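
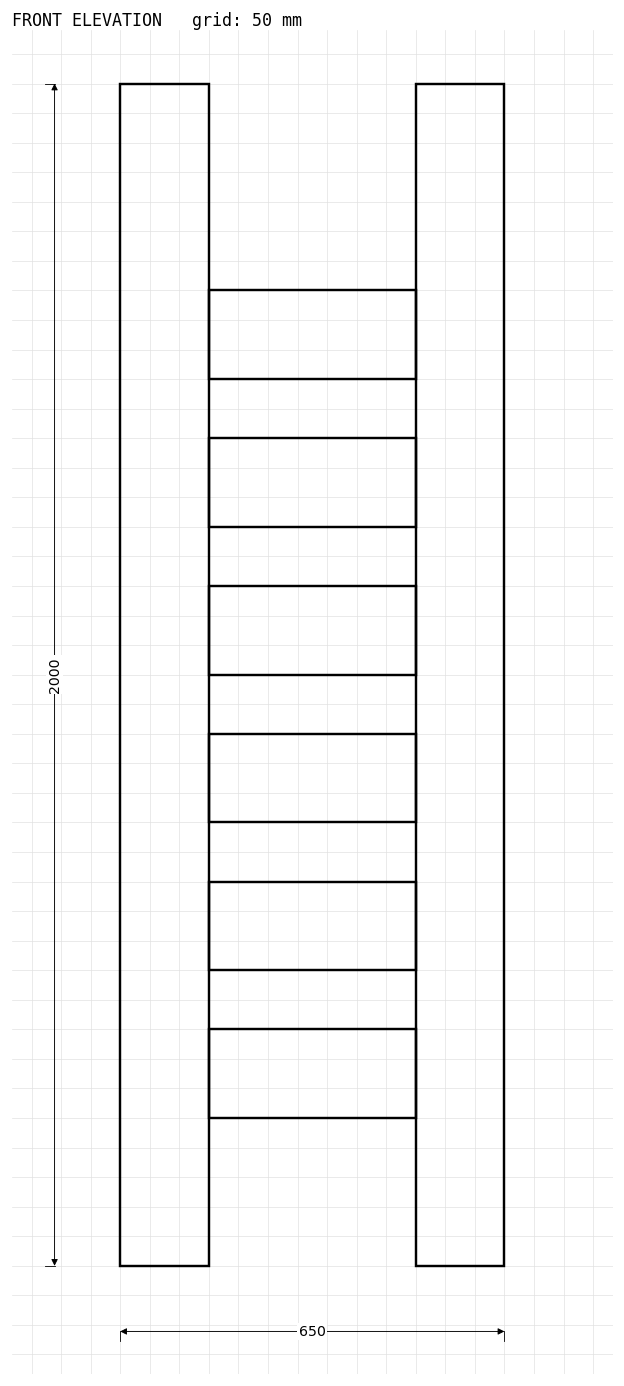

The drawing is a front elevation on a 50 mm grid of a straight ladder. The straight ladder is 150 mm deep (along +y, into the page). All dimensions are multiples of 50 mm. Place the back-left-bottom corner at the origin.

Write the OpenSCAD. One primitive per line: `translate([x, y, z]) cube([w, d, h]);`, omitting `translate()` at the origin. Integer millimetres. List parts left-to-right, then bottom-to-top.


cube([150, 150, 2000]);
translate([150, 0, 250]) cube([350, 150, 150]);
translate([150, 0, 500]) cube([350, 150, 150]);
translate([150, 0, 750]) cube([350, 150, 150]);
translate([150, 0, 1000]) cube([350, 150, 150]);
translate([150, 0, 1250]) cube([350, 150, 150]);
translate([150, 0, 1500]) cube([350, 150, 150]);
translate([500, 0, 0]) cube([150, 150, 2000]);


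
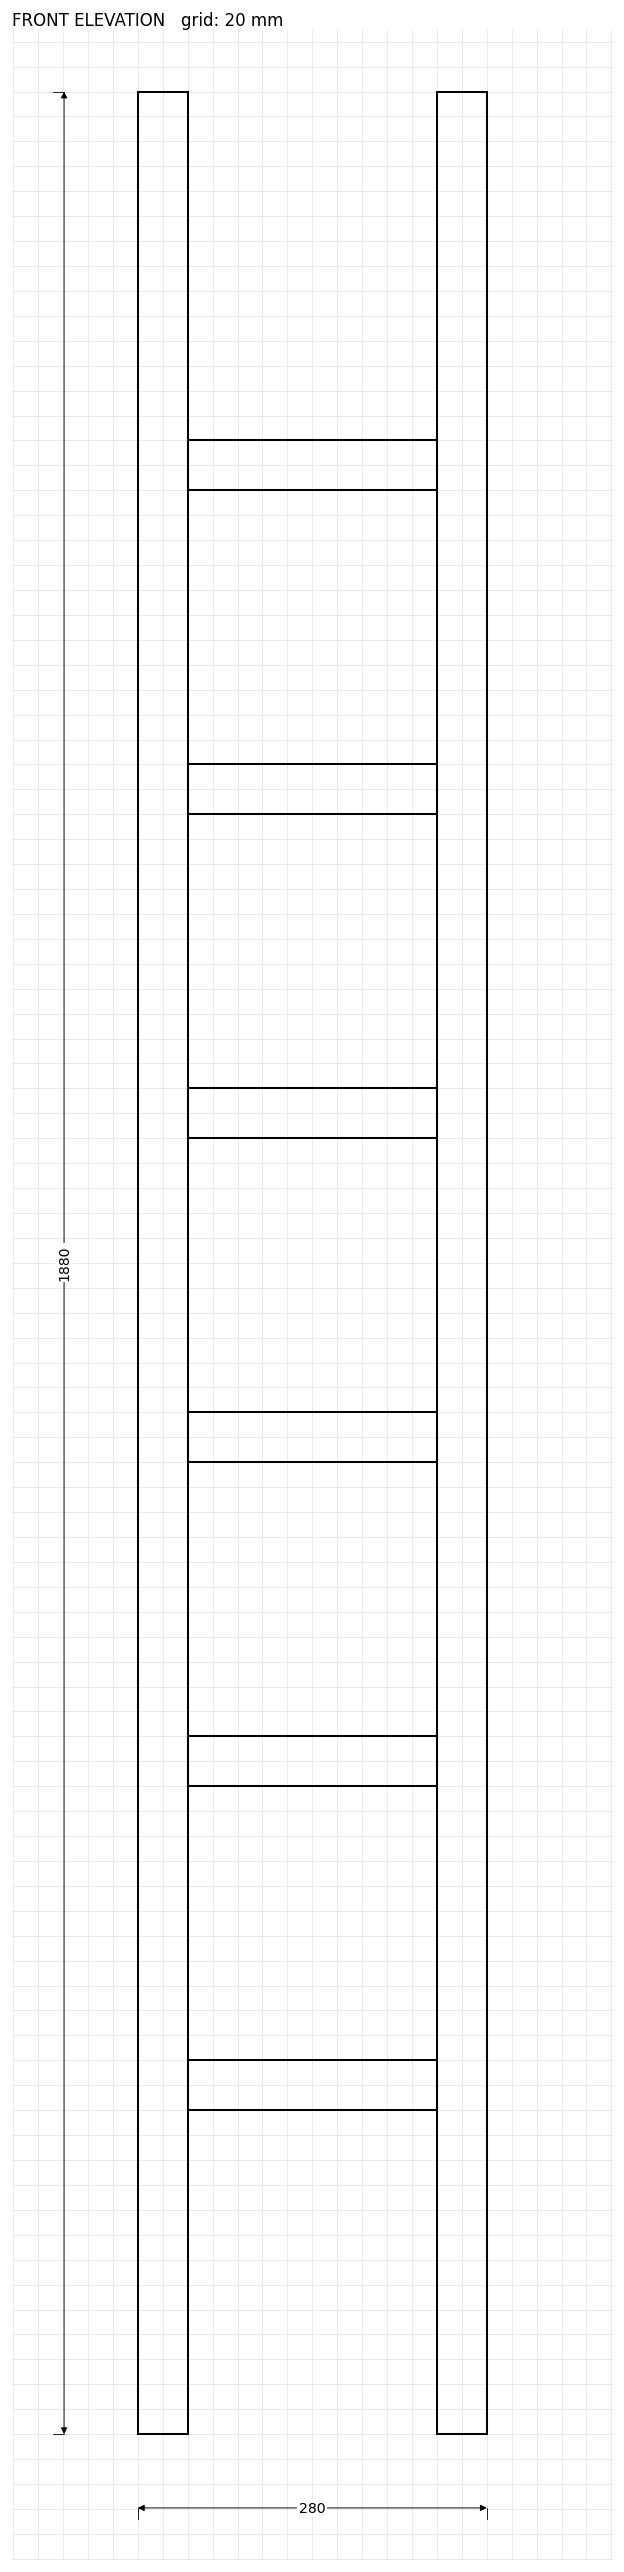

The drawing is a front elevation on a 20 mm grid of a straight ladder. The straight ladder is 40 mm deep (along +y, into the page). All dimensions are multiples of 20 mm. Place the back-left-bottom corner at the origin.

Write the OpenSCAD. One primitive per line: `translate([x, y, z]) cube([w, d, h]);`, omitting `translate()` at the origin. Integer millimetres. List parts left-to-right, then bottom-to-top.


cube([40, 40, 1880]);
translate([40, 0, 260]) cube([200, 40, 40]);
translate([40, 0, 520]) cube([200, 40, 40]);
translate([40, 0, 780]) cube([200, 40, 40]);
translate([40, 0, 1040]) cube([200, 40, 40]);
translate([40, 0, 1300]) cube([200, 40, 40]);
translate([40, 0, 1560]) cube([200, 40, 40]);
translate([240, 0, 0]) cube([40, 40, 1880]);


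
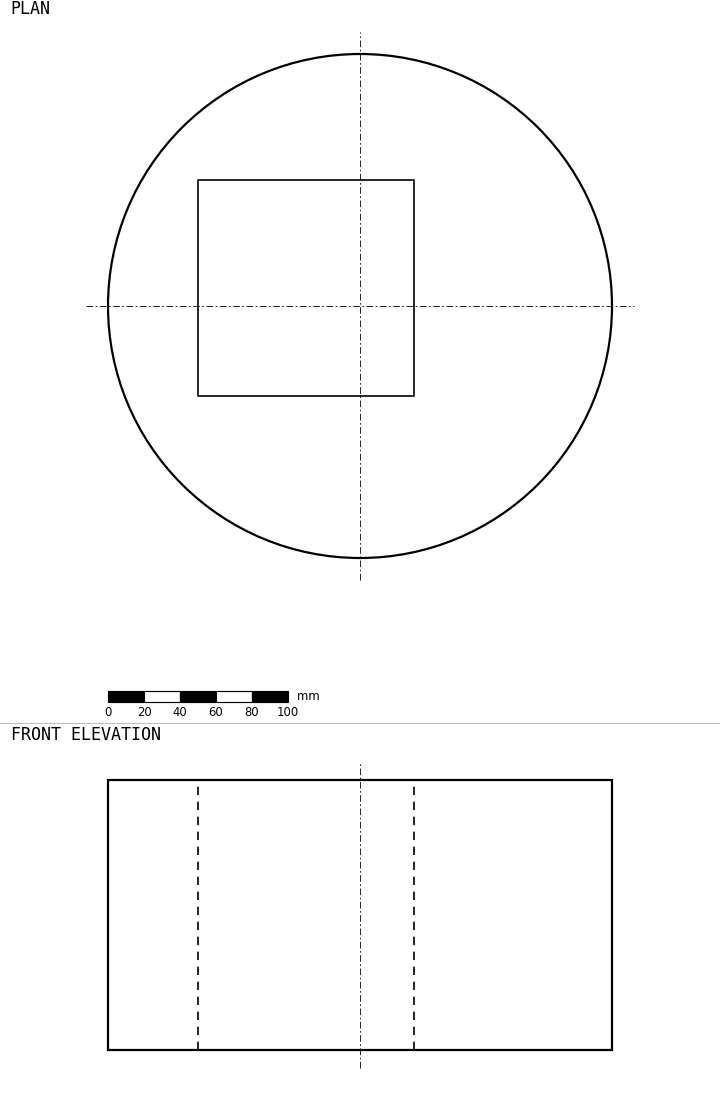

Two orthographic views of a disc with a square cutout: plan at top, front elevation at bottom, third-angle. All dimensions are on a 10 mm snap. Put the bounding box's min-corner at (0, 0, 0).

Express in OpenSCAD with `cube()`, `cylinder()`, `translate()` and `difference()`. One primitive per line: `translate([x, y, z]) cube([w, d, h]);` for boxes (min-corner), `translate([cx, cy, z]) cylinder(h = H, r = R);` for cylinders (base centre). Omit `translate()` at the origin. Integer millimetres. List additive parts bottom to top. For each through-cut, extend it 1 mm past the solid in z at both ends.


difference() {
  translate([140, 140, 0]) cylinder(h = 150, r = 140);
  translate([50, 90, -1]) cube([120, 120, 152]);
}


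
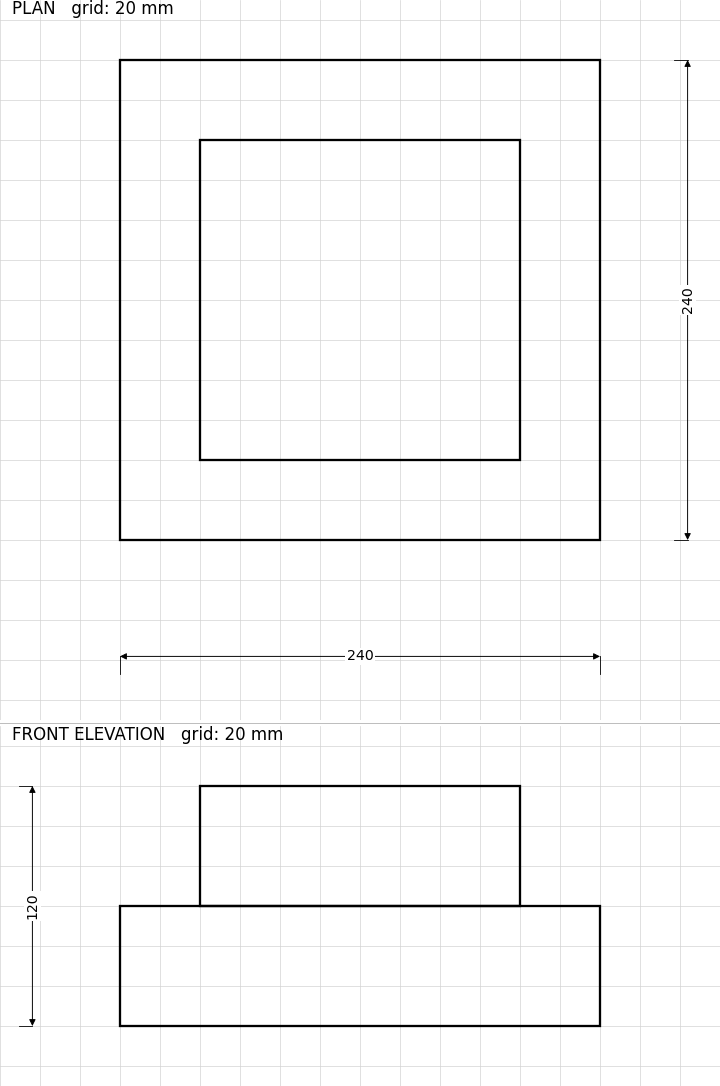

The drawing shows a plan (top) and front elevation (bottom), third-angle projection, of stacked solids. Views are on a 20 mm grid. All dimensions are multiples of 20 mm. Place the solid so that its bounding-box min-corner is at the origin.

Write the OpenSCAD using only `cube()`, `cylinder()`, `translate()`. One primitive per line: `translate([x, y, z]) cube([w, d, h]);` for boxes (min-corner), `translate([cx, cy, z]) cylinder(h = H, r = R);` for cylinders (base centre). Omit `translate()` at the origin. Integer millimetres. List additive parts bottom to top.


cube([240, 240, 60]);
translate([40, 40, 60]) cube([160, 160, 60]);


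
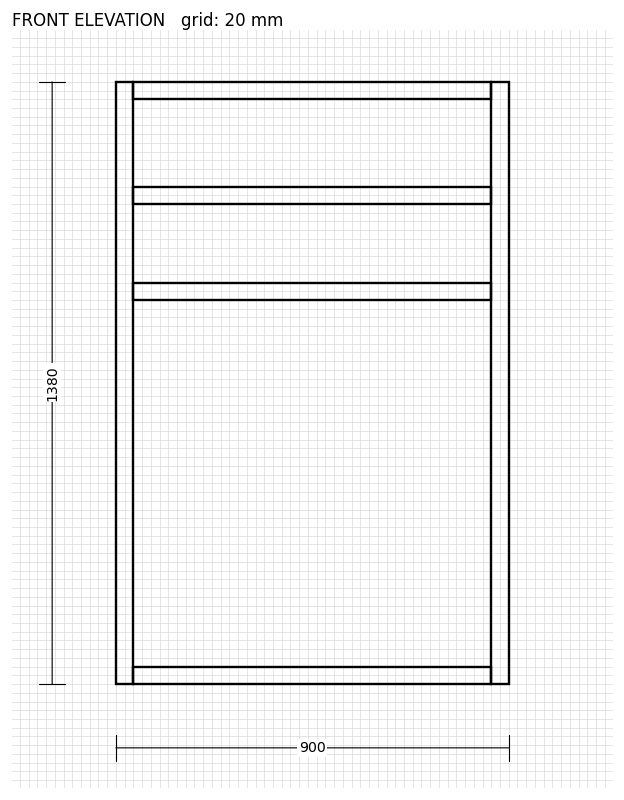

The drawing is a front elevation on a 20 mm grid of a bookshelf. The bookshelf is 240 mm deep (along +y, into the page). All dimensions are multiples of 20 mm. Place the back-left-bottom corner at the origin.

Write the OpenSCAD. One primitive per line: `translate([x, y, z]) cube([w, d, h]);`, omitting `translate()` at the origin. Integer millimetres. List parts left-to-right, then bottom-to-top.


cube([40, 240, 1380]);
translate([40, 0, 0]) cube([820, 240, 40]);
translate([40, 0, 880]) cube([820, 240, 40]);
translate([40, 0, 1100]) cube([820, 240, 40]);
translate([40, 0, 1340]) cube([820, 240, 40]);
translate([860, 0, 0]) cube([40, 240, 1380]);


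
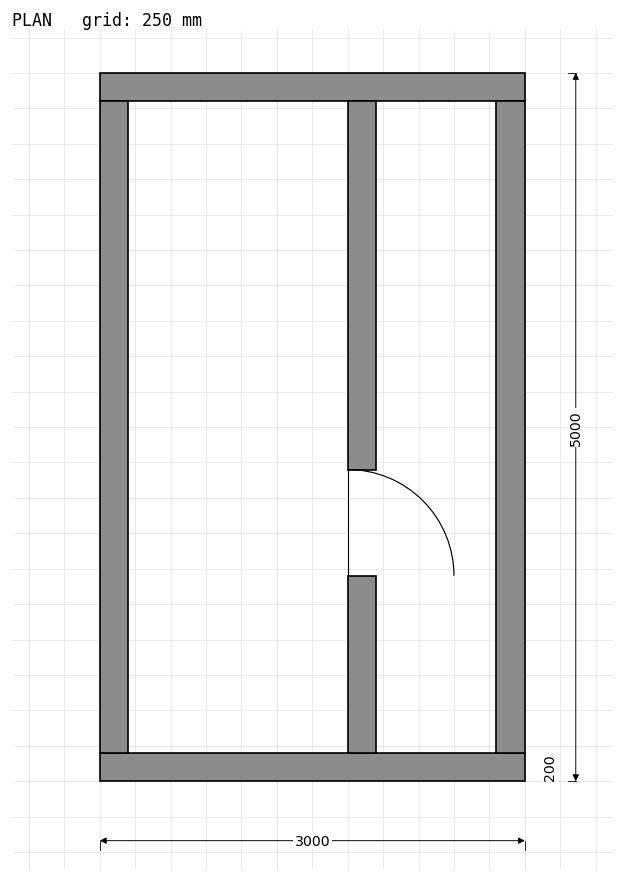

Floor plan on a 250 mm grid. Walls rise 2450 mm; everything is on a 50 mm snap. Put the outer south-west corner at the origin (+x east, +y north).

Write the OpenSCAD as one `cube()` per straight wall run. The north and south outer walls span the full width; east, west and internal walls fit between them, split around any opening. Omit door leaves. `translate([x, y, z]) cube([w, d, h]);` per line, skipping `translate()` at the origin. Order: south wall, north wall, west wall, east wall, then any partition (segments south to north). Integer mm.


cube([3000, 200, 2450]);
translate([0, 4800, 0]) cube([3000, 200, 2450]);
translate([0, 200, 0]) cube([200, 4600, 2450]);
translate([2800, 200, 0]) cube([200, 4600, 2450]);
translate([1750, 200, 0]) cube([200, 1250, 2450]);
translate([1750, 2200, 0]) cube([200, 2600, 2450]);


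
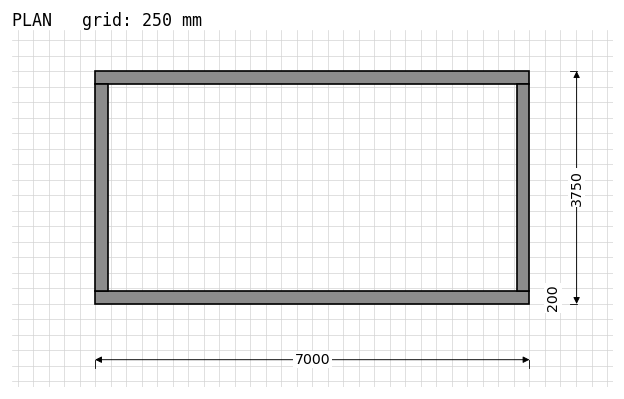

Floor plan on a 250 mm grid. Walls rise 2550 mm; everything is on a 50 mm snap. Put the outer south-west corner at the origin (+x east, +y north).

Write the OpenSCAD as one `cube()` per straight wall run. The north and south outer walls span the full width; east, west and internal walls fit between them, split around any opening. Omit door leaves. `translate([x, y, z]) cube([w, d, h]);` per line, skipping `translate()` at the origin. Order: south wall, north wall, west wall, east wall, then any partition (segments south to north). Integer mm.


cube([7000, 200, 2550]);
translate([0, 3550, 0]) cube([7000, 200, 2550]);
translate([0, 200, 0]) cube([200, 3350, 2550]);
translate([6800, 200, 0]) cube([200, 3350, 2550]);


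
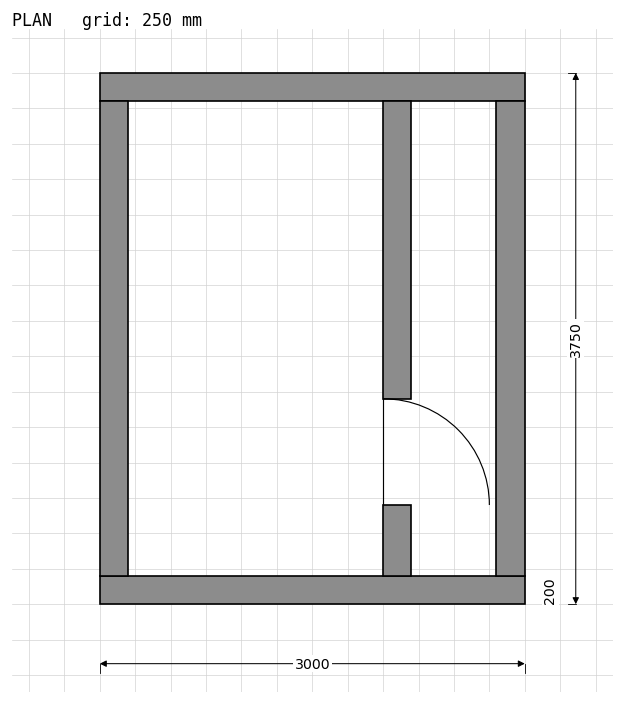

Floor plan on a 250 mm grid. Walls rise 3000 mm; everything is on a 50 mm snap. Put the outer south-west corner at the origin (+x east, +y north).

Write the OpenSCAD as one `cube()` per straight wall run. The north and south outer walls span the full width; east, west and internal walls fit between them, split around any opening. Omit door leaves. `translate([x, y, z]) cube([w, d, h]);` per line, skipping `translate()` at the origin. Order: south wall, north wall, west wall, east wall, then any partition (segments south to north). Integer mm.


cube([3000, 200, 3000]);
translate([0, 3550, 0]) cube([3000, 200, 3000]);
translate([0, 200, 0]) cube([200, 3350, 3000]);
translate([2800, 200, 0]) cube([200, 3350, 3000]);
translate([2000, 200, 0]) cube([200, 500, 3000]);
translate([2000, 1450, 0]) cube([200, 2100, 3000]);


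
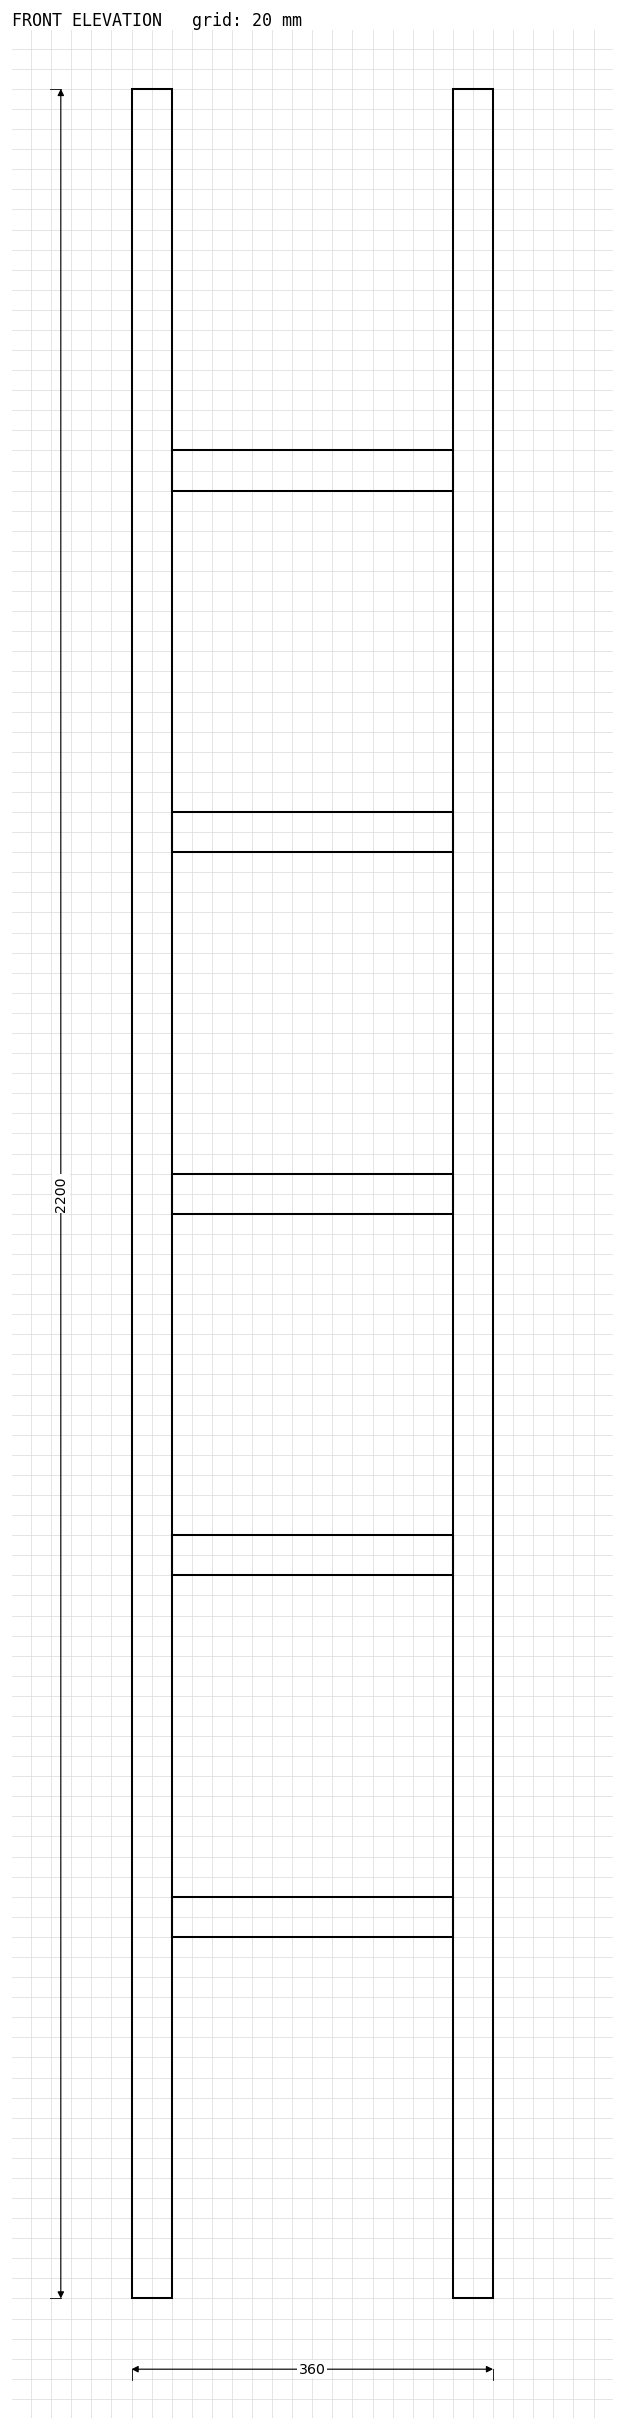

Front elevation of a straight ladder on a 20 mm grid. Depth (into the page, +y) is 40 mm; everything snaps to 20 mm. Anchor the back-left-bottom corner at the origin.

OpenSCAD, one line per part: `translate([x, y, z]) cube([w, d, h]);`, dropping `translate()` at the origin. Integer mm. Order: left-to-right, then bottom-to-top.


cube([40, 40, 2200]);
translate([40, 0, 360]) cube([280, 40, 40]);
translate([40, 0, 720]) cube([280, 40, 40]);
translate([40, 0, 1080]) cube([280, 40, 40]);
translate([40, 0, 1440]) cube([280, 40, 40]);
translate([40, 0, 1800]) cube([280, 40, 40]);
translate([320, 0, 0]) cube([40, 40, 2200]);


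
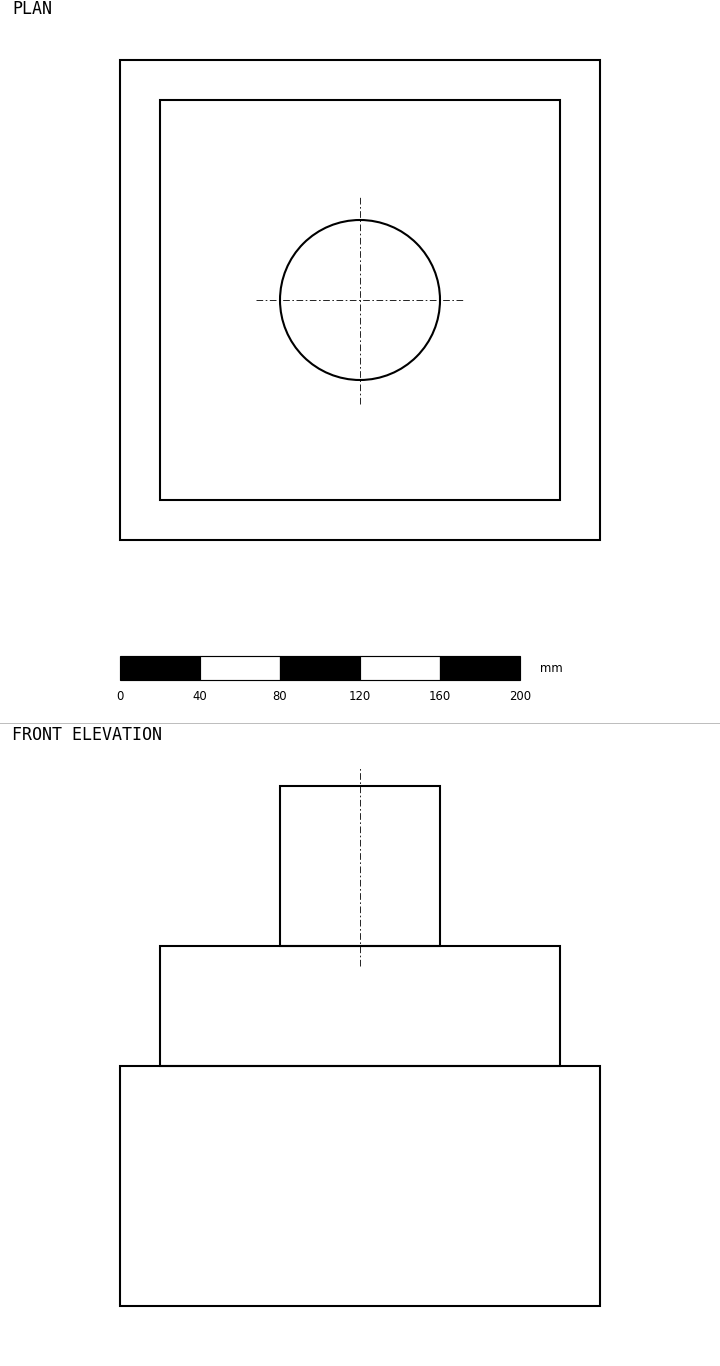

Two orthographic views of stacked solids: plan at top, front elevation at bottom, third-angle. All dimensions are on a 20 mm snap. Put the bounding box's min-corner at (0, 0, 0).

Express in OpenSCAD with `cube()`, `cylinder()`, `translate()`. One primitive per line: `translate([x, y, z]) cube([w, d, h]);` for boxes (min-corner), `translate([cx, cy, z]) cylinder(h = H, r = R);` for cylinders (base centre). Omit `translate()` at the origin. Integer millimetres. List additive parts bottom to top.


cube([240, 240, 120]);
translate([20, 20, 120]) cube([200, 200, 60]);
translate([120, 120, 180]) cylinder(h = 80, r = 40);


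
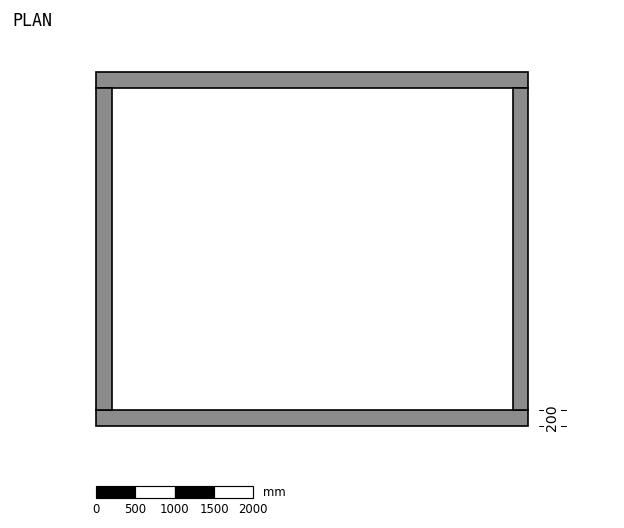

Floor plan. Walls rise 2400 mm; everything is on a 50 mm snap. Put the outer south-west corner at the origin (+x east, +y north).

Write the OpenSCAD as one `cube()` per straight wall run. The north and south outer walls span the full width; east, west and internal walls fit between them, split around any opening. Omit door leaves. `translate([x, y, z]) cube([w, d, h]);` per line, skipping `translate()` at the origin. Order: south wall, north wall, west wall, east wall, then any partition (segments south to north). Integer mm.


cube([5500, 200, 2400]);
translate([0, 4300, 0]) cube([5500, 200, 2400]);
translate([0, 200, 0]) cube([200, 4100, 2400]);
translate([5300, 200, 0]) cube([200, 4100, 2400]);


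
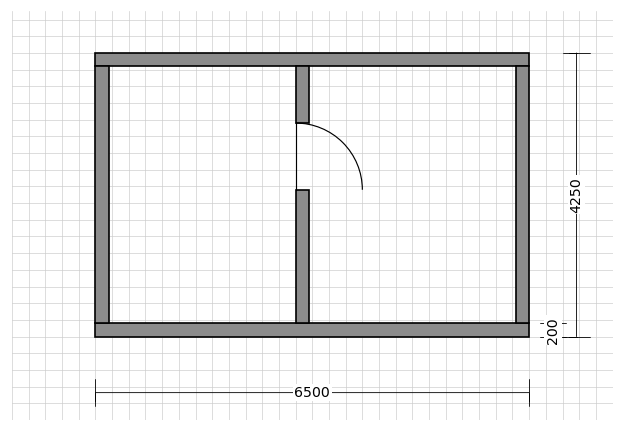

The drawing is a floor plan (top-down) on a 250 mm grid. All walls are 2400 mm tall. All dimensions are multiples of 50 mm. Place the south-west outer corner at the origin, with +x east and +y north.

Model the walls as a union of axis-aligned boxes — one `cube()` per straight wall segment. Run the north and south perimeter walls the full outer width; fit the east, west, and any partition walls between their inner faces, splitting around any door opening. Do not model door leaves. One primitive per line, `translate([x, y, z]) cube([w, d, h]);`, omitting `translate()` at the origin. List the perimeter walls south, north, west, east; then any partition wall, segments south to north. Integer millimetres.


cube([6500, 200, 2400]);
translate([0, 4050, 0]) cube([6500, 200, 2400]);
translate([0, 200, 0]) cube([200, 3850, 2400]);
translate([6300, 200, 0]) cube([200, 3850, 2400]);
translate([3000, 200, 0]) cube([200, 2000, 2400]);
translate([3000, 3200, 0]) cube([200, 850, 2400]);


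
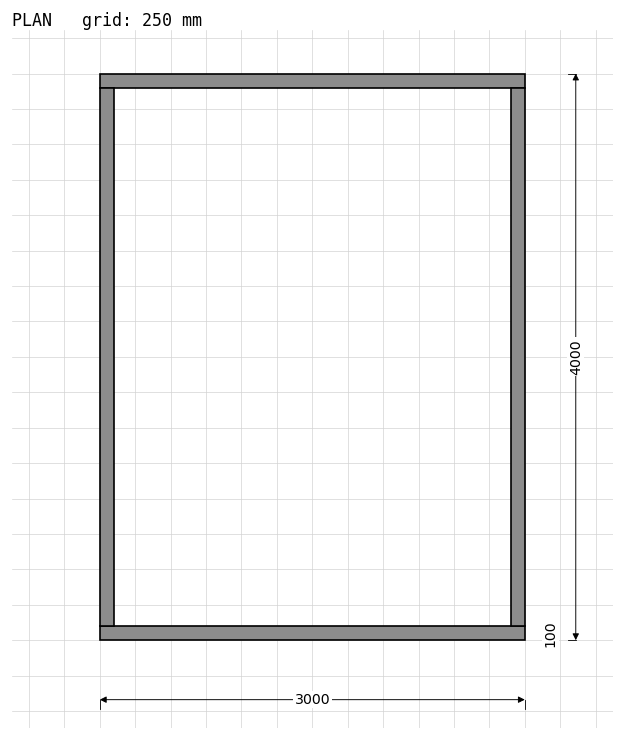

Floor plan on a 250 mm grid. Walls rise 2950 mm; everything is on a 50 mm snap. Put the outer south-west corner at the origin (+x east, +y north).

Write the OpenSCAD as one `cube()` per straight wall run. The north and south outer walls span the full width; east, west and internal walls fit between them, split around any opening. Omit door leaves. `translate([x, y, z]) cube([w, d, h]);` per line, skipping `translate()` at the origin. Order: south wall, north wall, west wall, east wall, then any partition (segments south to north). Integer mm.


cube([3000, 100, 2950]);
translate([0, 3900, 0]) cube([3000, 100, 2950]);
translate([0, 100, 0]) cube([100, 3800, 2950]);
translate([2900, 100, 0]) cube([100, 3800, 2950]);


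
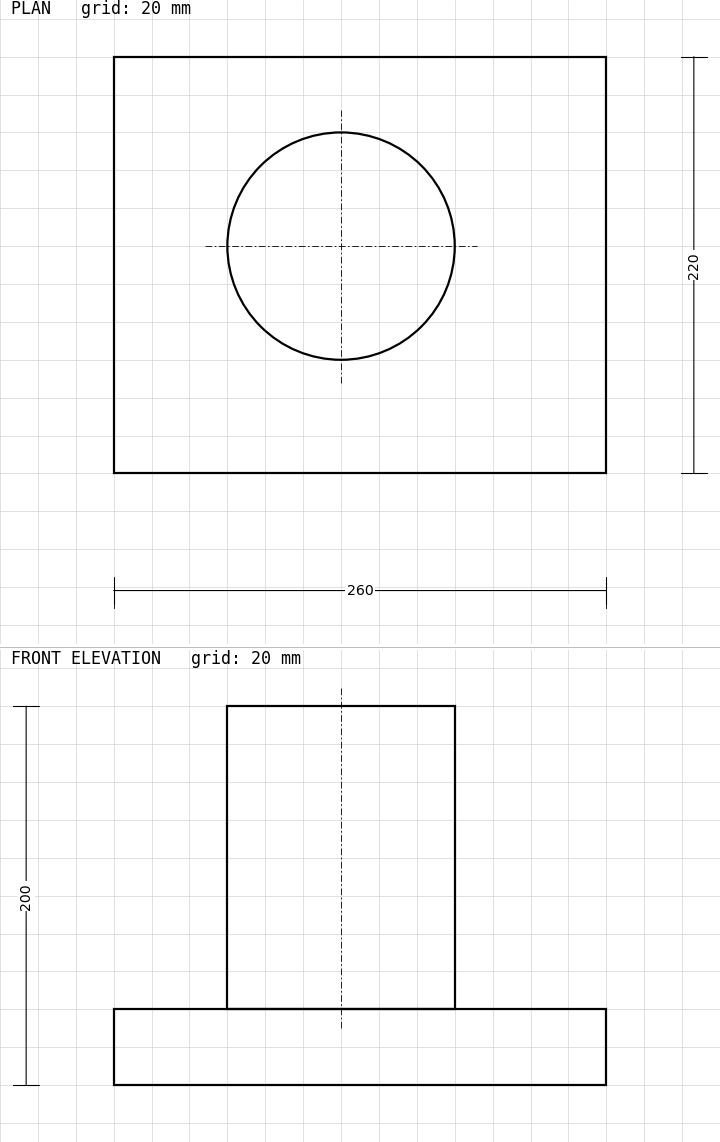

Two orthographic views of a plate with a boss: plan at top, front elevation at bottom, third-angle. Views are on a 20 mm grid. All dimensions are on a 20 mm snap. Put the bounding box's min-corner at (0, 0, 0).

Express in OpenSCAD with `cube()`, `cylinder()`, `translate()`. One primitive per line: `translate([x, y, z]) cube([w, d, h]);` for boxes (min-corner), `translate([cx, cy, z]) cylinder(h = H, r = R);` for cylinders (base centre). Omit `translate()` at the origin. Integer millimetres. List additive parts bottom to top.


cube([260, 220, 40]);
translate([120, 120, 40]) cylinder(h = 160, r = 60);


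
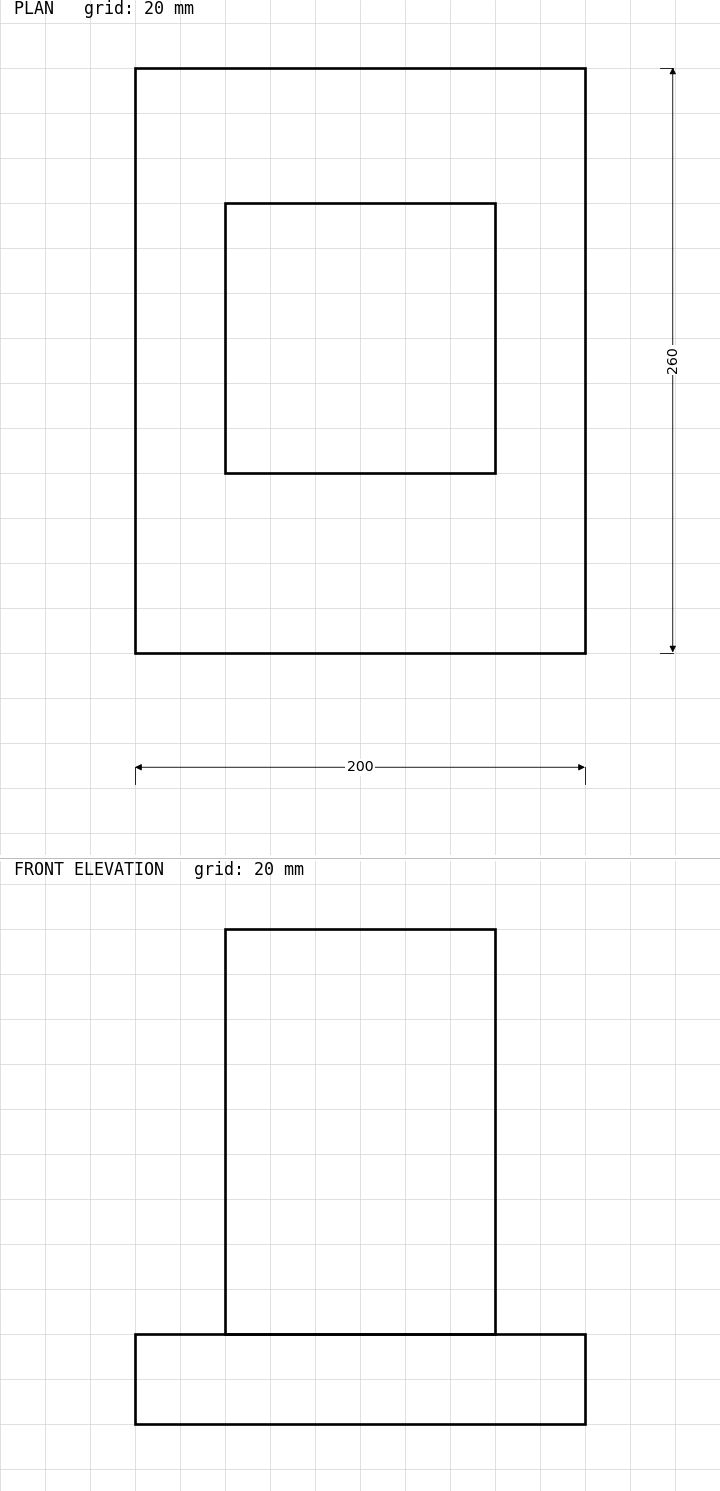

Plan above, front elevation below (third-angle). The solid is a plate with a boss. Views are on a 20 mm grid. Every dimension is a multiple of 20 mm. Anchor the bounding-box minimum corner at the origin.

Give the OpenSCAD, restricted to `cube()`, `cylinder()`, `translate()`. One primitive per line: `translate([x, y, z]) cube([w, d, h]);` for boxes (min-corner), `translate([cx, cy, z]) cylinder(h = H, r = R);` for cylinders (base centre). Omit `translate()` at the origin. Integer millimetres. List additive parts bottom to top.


cube([200, 260, 40]);
translate([40, 80, 40]) cube([120, 120, 180]);


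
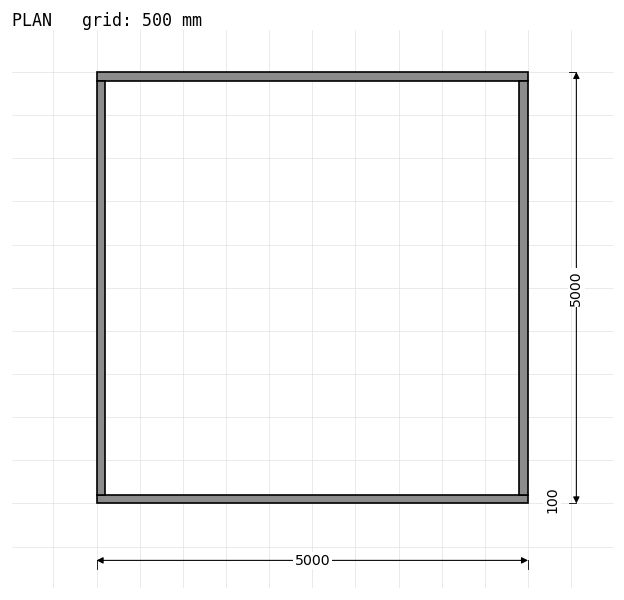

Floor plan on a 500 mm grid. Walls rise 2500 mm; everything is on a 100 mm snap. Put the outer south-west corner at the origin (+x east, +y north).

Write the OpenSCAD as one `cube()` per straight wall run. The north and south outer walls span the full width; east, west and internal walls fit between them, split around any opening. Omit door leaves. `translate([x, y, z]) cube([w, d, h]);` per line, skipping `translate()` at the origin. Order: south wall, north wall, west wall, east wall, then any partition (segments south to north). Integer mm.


cube([5000, 100, 2500]);
translate([0, 4900, 0]) cube([5000, 100, 2500]);
translate([0, 100, 0]) cube([100, 4800, 2500]);
translate([4900, 100, 0]) cube([100, 4800, 2500]);


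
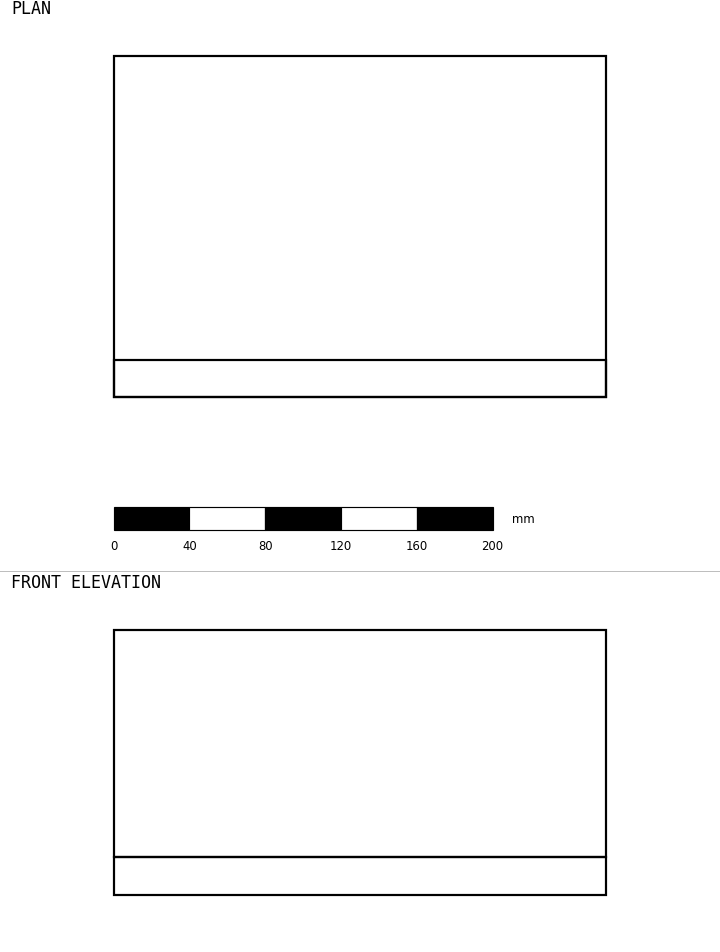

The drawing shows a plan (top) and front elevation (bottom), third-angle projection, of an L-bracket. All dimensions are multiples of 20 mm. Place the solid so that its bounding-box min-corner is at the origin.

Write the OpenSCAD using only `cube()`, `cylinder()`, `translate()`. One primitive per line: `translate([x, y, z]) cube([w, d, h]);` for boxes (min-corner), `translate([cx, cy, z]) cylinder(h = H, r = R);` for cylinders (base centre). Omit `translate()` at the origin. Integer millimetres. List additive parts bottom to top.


cube([260, 180, 20]);
translate([0, 0, 20]) cube([260, 20, 120]);


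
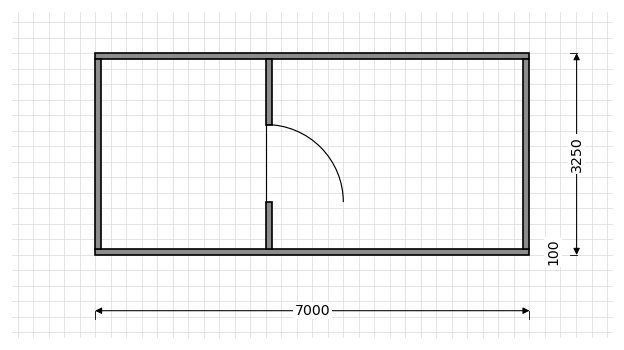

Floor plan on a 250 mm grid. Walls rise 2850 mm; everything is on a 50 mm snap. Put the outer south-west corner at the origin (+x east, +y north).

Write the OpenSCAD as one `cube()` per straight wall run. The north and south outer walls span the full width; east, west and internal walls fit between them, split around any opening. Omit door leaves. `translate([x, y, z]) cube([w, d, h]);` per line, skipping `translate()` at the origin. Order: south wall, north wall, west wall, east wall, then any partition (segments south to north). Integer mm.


cube([7000, 100, 2850]);
translate([0, 3150, 0]) cube([7000, 100, 2850]);
translate([0, 100, 0]) cube([100, 3050, 2850]);
translate([6900, 100, 0]) cube([100, 3050, 2850]);
translate([2750, 100, 0]) cube([100, 750, 2850]);
translate([2750, 2100, 0]) cube([100, 1050, 2850]);


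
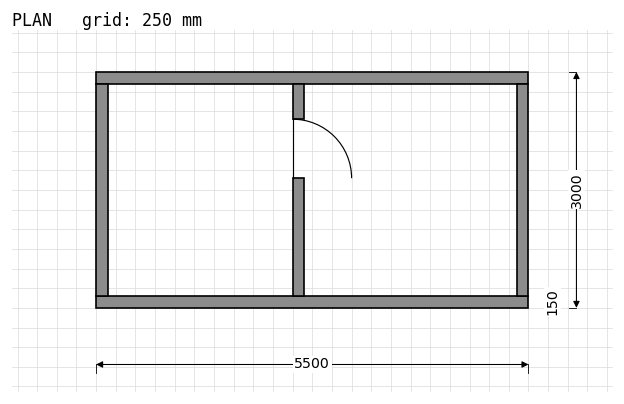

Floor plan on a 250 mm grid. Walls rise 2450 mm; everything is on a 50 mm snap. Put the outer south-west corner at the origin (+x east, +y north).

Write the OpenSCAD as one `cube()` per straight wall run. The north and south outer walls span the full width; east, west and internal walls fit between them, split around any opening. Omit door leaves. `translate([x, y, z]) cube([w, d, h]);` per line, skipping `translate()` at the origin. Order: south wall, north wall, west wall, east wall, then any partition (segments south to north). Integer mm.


cube([5500, 150, 2450]);
translate([0, 2850, 0]) cube([5500, 150, 2450]);
translate([0, 150, 0]) cube([150, 2700, 2450]);
translate([5350, 150, 0]) cube([150, 2700, 2450]);
translate([2500, 150, 0]) cube([150, 1500, 2450]);
translate([2500, 2400, 0]) cube([150, 450, 2450]);


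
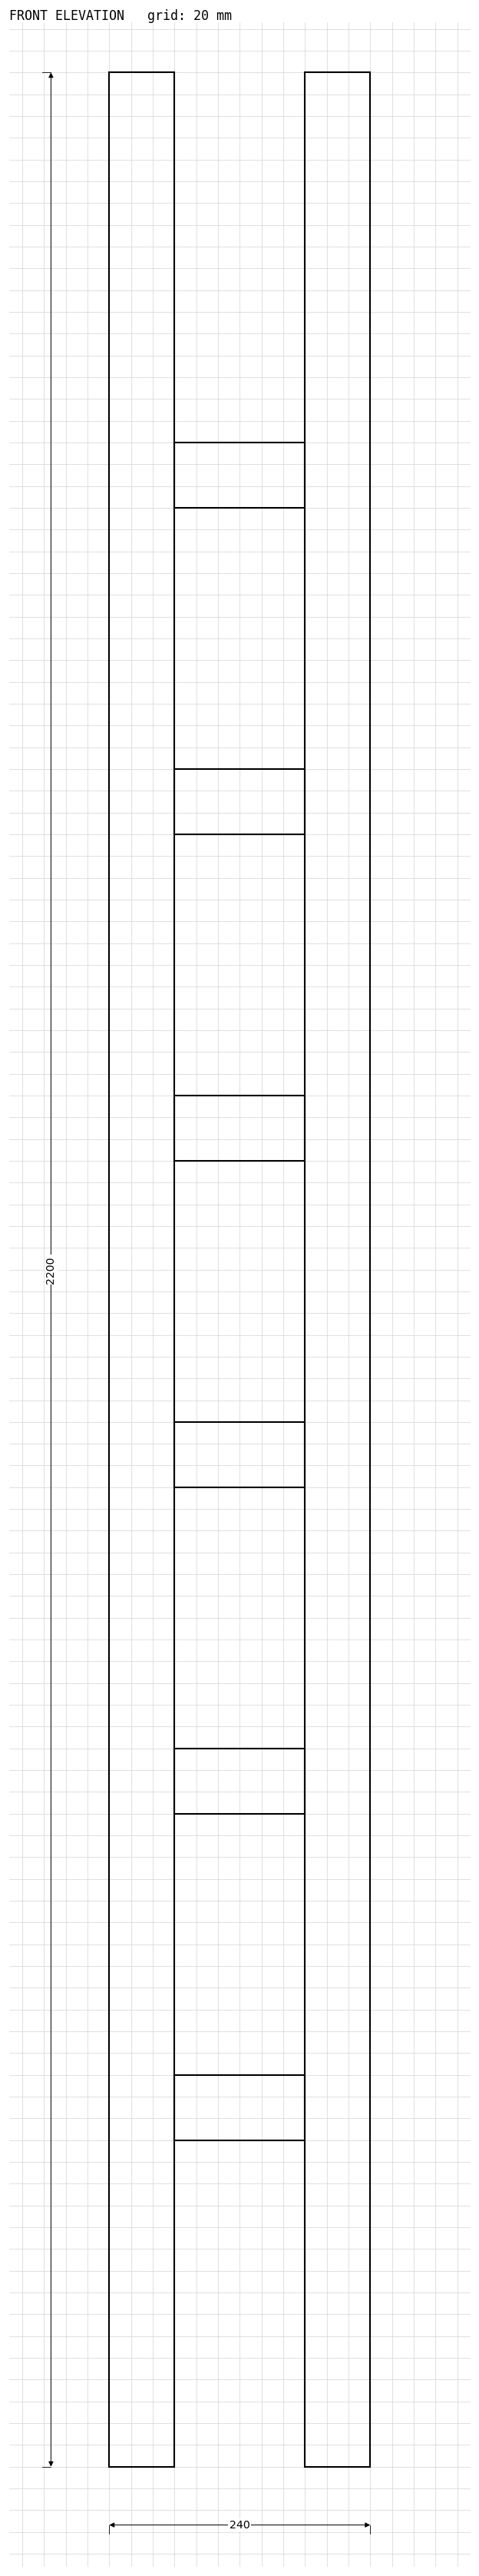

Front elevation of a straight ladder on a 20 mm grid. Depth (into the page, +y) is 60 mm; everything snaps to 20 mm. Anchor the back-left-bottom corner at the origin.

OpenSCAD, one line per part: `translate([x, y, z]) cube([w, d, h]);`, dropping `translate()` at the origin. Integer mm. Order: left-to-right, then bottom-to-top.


cube([60, 60, 2200]);
translate([60, 0, 300]) cube([120, 60, 60]);
translate([60, 0, 600]) cube([120, 60, 60]);
translate([60, 0, 900]) cube([120, 60, 60]);
translate([60, 0, 1200]) cube([120, 60, 60]);
translate([60, 0, 1500]) cube([120, 60, 60]);
translate([60, 0, 1800]) cube([120, 60, 60]);
translate([180, 0, 0]) cube([60, 60, 2200]);


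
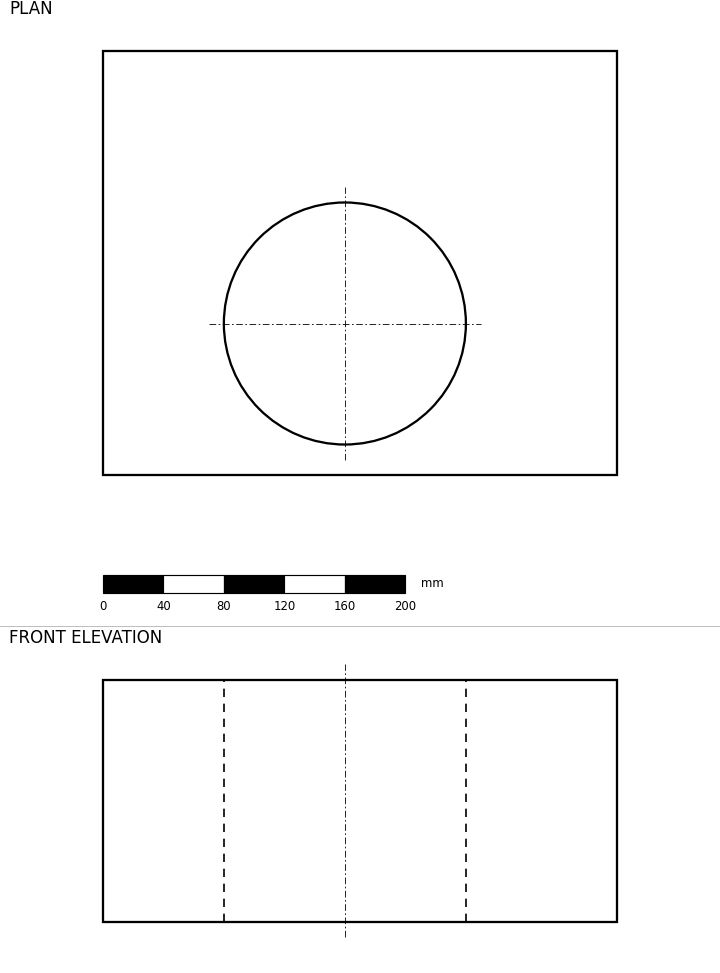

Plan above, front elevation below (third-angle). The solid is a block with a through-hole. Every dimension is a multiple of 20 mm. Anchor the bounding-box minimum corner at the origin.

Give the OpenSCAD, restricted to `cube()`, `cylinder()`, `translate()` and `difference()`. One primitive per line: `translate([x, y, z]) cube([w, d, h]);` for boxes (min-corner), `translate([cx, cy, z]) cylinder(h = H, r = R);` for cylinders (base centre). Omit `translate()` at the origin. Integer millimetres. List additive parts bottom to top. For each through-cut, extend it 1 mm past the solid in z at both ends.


difference() {
  cube([340, 280, 160]);
  translate([160, 100, -1]) cylinder(h = 162, r = 80);
}


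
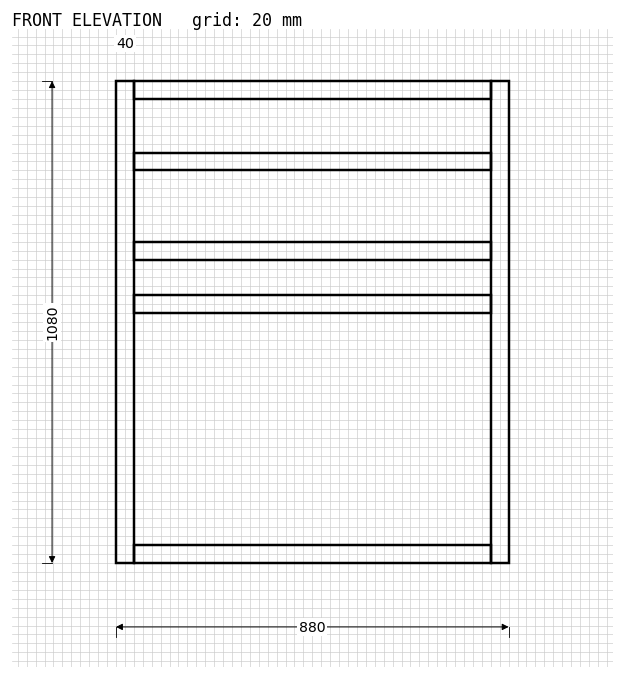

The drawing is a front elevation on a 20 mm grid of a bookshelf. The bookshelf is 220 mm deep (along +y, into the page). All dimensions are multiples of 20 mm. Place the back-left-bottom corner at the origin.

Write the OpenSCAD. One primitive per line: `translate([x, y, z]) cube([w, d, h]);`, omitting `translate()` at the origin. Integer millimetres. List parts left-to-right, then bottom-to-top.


cube([40, 220, 1080]);
translate([40, 0, 0]) cube([800, 220, 40]);
translate([40, 0, 560]) cube([800, 220, 40]);
translate([40, 0, 680]) cube([800, 220, 40]);
translate([40, 0, 880]) cube([800, 220, 40]);
translate([40, 0, 1040]) cube([800, 220, 40]);
translate([840, 0, 0]) cube([40, 220, 1080]);


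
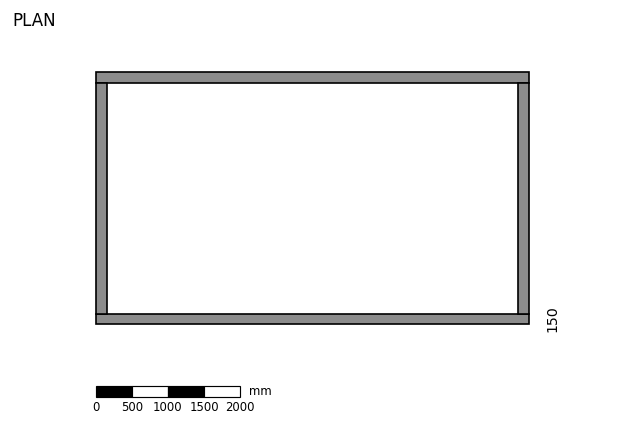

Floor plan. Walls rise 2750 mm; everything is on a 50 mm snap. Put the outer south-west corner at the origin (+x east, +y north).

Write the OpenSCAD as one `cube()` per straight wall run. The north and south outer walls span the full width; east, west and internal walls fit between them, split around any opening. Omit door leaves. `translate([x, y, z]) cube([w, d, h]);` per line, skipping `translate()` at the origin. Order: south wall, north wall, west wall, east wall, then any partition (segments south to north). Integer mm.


cube([6000, 150, 2750]);
translate([0, 3350, 0]) cube([6000, 150, 2750]);
translate([0, 150, 0]) cube([150, 3200, 2750]);
translate([5850, 150, 0]) cube([150, 3200, 2750]);


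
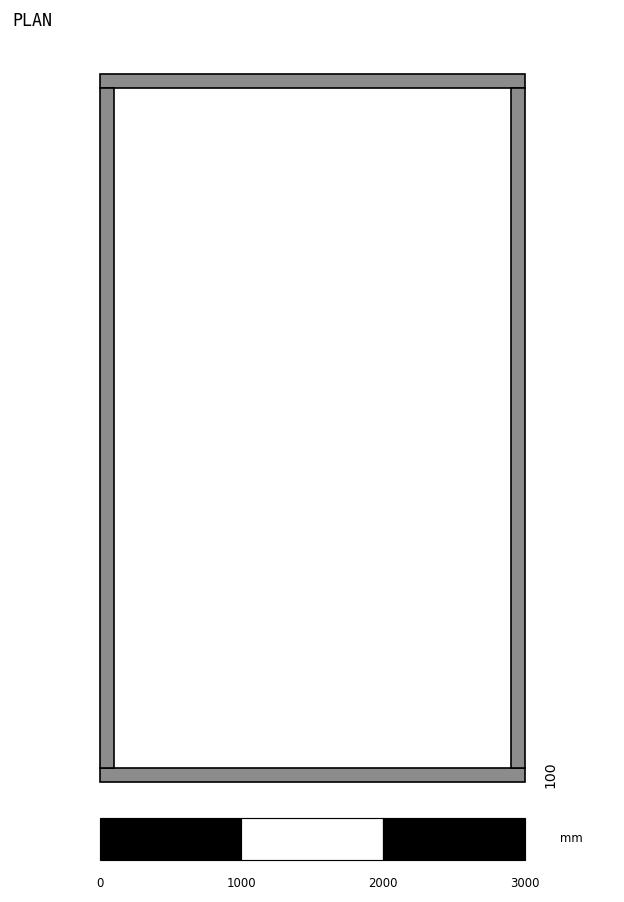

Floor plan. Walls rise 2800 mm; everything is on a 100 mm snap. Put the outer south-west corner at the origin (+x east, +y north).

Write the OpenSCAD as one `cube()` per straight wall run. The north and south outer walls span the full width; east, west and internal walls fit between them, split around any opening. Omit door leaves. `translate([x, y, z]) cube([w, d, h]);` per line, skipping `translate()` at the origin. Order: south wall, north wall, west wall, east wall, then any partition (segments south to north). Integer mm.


cube([3000, 100, 2800]);
translate([0, 4900, 0]) cube([3000, 100, 2800]);
translate([0, 100, 0]) cube([100, 4800, 2800]);
translate([2900, 100, 0]) cube([100, 4800, 2800]);


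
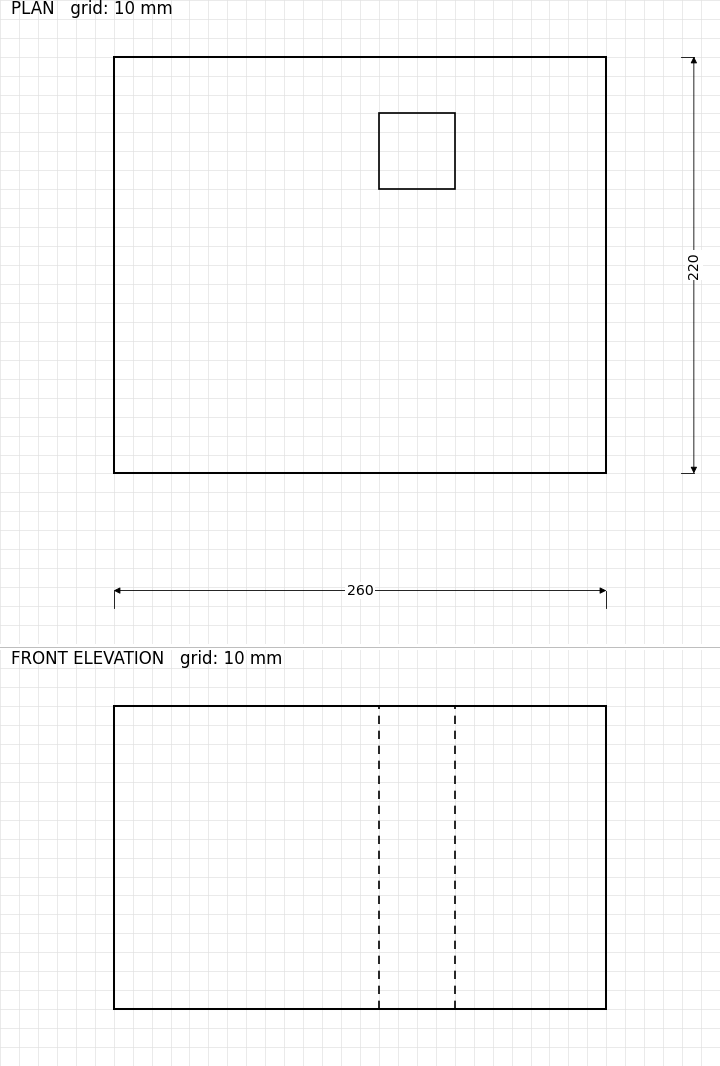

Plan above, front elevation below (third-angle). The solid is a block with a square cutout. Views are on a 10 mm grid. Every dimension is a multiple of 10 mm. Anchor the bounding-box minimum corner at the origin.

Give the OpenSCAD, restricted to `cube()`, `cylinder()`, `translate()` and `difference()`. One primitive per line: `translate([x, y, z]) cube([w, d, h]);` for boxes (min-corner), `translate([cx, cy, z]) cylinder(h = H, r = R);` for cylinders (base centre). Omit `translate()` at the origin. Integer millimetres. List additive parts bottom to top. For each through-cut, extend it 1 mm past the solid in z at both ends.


difference() {
  cube([260, 220, 160]);
  translate([140, 150, -1]) cube([40, 40, 162]);
}


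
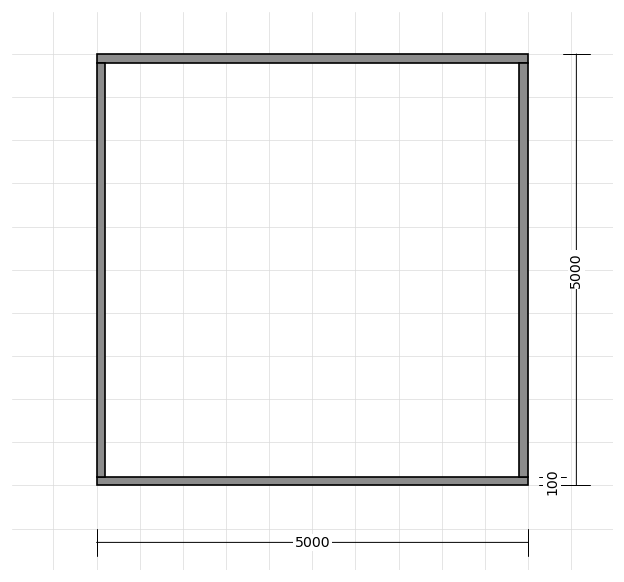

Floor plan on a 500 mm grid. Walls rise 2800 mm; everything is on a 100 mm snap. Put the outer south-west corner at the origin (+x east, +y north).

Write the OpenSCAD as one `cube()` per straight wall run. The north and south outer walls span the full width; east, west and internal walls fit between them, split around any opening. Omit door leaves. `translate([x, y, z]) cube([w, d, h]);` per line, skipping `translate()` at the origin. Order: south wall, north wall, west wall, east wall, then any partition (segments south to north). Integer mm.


cube([5000, 100, 2800]);
translate([0, 4900, 0]) cube([5000, 100, 2800]);
translate([0, 100, 0]) cube([100, 4800, 2800]);
translate([4900, 100, 0]) cube([100, 4800, 2800]);


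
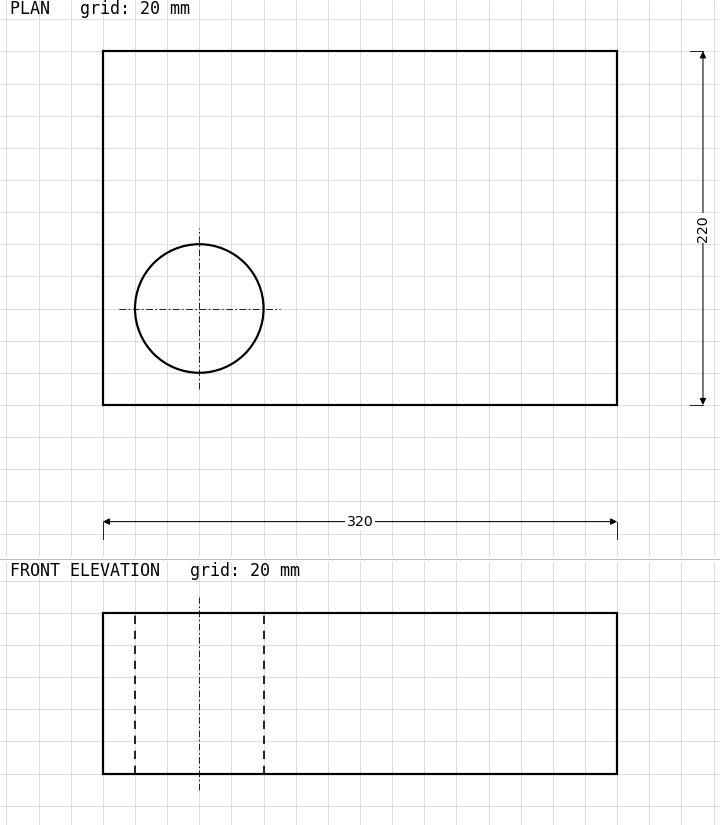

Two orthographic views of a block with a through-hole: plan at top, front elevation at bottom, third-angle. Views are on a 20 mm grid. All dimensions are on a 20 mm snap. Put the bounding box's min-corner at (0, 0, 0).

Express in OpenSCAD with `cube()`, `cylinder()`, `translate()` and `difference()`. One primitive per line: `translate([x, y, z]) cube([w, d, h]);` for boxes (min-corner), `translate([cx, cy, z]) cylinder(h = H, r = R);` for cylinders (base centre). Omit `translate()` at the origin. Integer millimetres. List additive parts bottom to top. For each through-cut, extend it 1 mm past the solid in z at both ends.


difference() {
  cube([320, 220, 100]);
  translate([60, 60, -1]) cylinder(h = 102, r = 40);
}


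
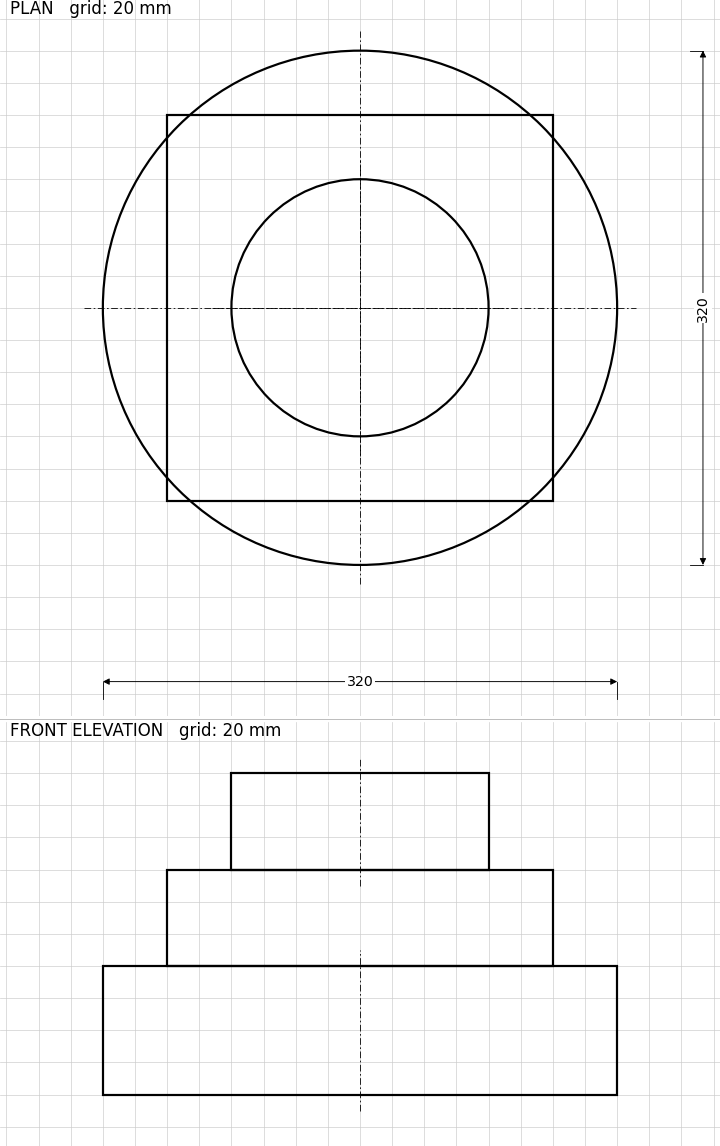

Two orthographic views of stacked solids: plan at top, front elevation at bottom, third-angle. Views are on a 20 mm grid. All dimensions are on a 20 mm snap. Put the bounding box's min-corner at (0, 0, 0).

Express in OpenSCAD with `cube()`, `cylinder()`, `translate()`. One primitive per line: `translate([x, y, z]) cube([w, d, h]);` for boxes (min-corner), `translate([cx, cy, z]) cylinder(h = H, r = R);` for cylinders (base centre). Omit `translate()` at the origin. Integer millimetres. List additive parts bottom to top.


translate([160, 160, 0]) cylinder(h = 80, r = 160);
translate([40, 40, 80]) cube([240, 240, 60]);
translate([160, 160, 140]) cylinder(h = 60, r = 80);


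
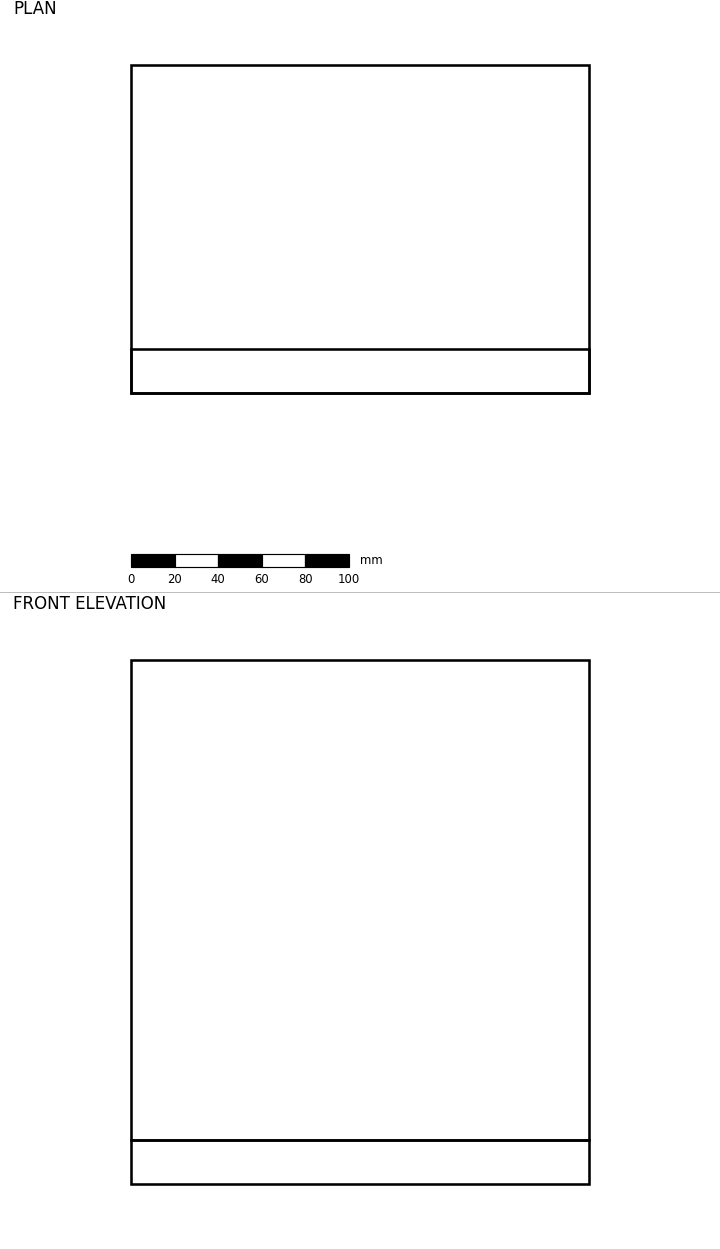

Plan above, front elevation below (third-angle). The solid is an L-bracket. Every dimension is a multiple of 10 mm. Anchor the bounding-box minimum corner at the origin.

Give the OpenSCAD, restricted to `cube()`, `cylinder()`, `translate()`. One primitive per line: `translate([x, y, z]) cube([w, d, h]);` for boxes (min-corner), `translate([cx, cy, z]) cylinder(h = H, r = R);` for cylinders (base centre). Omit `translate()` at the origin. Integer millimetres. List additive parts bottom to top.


cube([210, 150, 20]);
translate([0, 0, 20]) cube([210, 20, 220]);


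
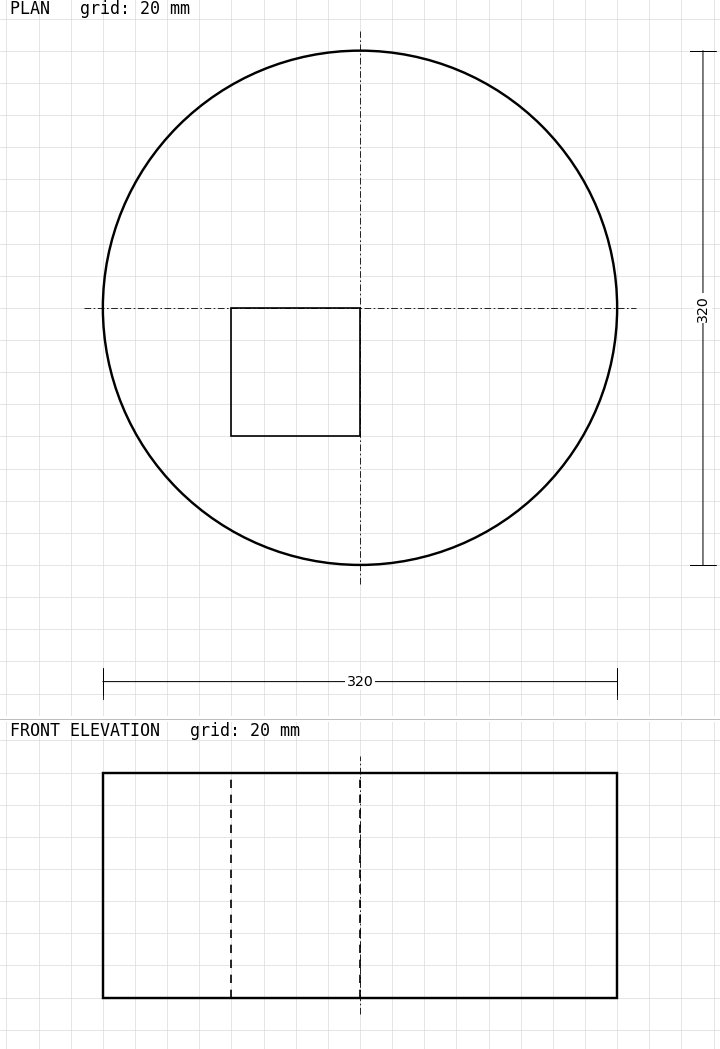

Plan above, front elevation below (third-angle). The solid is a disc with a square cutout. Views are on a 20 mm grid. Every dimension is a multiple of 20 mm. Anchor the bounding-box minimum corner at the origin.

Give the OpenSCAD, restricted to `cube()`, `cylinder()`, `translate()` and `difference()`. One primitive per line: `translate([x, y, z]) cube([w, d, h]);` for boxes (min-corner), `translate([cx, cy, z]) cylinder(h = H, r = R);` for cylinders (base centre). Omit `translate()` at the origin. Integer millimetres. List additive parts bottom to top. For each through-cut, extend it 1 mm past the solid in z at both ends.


difference() {
  translate([160, 160, 0]) cylinder(h = 140, r = 160);
  translate([80, 80, -1]) cube([80, 80, 142]);
}


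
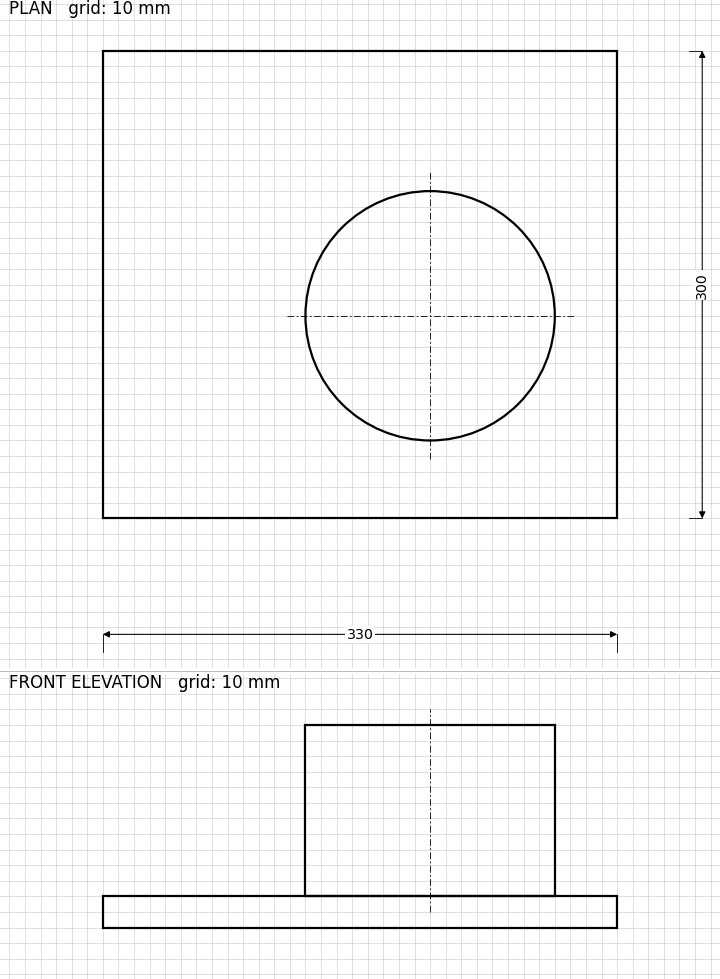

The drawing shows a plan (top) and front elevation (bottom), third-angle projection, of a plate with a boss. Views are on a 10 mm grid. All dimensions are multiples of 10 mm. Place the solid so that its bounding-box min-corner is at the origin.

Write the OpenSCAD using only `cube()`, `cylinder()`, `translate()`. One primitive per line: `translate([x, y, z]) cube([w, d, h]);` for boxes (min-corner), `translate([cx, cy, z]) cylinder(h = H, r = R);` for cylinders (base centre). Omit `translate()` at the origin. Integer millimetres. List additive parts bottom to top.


cube([330, 300, 20]);
translate([210, 130, 20]) cylinder(h = 110, r = 80);


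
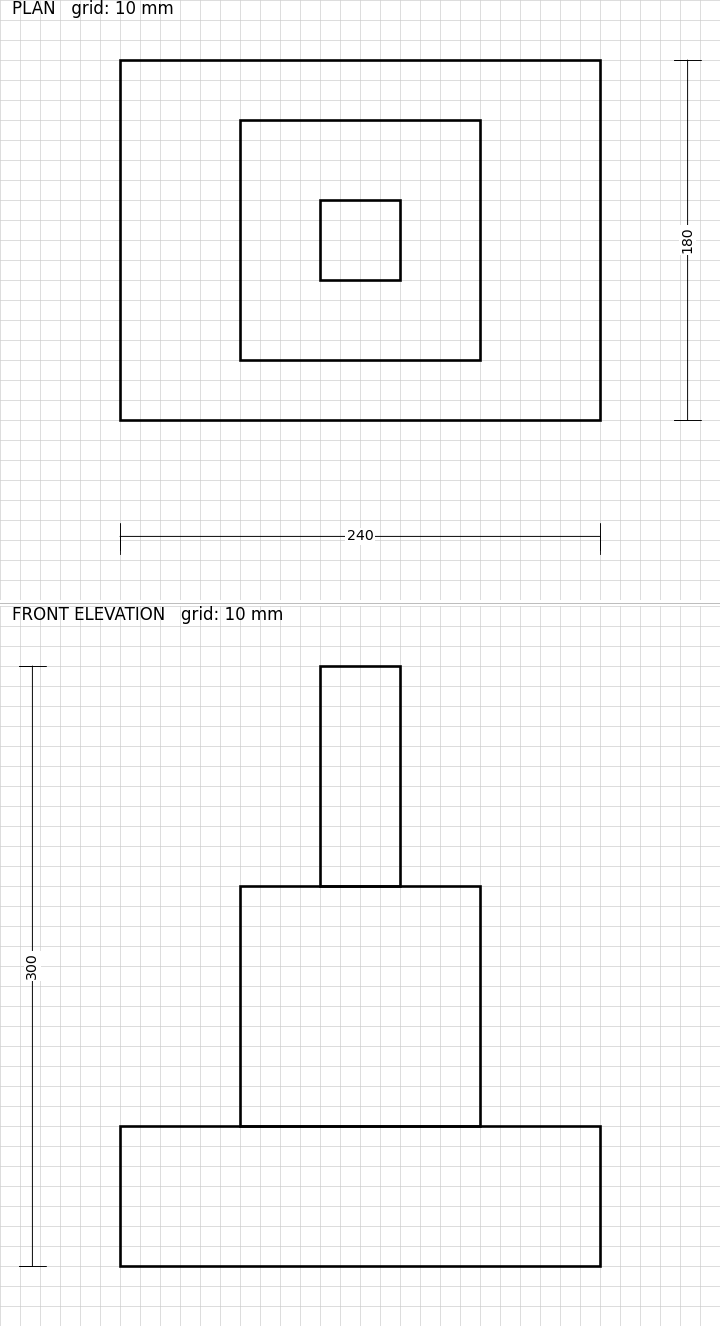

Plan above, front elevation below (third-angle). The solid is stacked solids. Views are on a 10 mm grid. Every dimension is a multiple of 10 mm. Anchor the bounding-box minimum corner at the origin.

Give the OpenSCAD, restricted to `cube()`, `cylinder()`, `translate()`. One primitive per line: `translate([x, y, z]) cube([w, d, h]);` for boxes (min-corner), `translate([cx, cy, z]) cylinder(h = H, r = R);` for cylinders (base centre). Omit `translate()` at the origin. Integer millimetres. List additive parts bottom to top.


cube([240, 180, 70]);
translate([60, 30, 70]) cube([120, 120, 120]);
translate([100, 70, 190]) cube([40, 40, 110]);


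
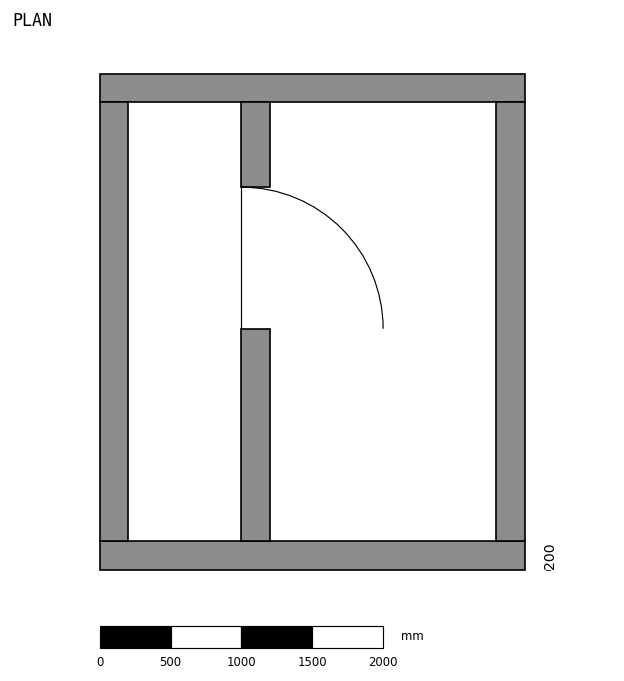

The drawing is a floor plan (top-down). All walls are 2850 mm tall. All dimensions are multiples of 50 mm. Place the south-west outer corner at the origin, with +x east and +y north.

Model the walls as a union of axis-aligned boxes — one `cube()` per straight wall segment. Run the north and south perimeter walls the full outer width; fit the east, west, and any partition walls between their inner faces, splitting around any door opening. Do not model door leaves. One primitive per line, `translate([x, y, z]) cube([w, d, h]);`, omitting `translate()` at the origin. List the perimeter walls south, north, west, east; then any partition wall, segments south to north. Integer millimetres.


cube([3000, 200, 2850]);
translate([0, 3300, 0]) cube([3000, 200, 2850]);
translate([0, 200, 0]) cube([200, 3100, 2850]);
translate([2800, 200, 0]) cube([200, 3100, 2850]);
translate([1000, 200, 0]) cube([200, 1500, 2850]);
translate([1000, 2700, 0]) cube([200, 600, 2850]);
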